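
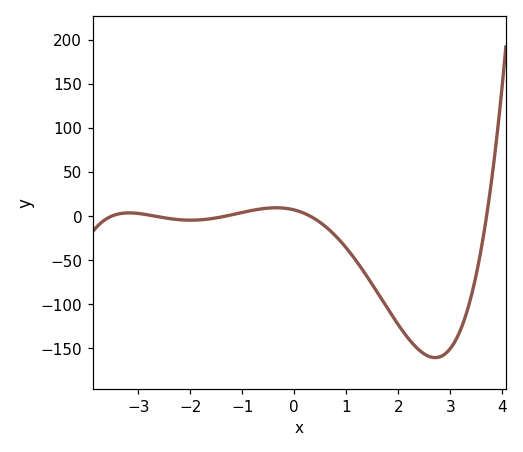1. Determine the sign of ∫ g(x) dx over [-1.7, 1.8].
negative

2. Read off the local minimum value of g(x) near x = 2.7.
-160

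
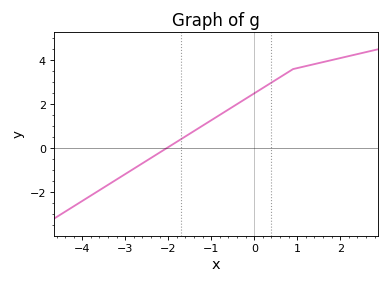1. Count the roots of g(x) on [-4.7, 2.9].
1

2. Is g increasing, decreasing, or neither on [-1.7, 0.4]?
increasing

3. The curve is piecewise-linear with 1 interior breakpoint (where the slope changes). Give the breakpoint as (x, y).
(0.9, 3.6)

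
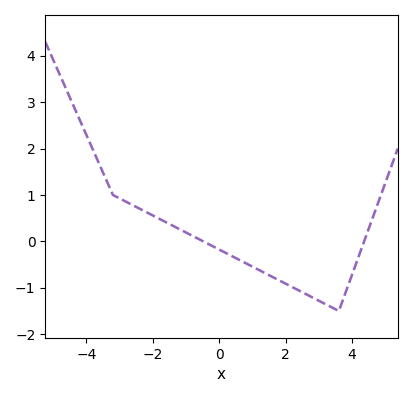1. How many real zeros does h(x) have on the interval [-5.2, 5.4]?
2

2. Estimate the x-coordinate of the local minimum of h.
3.6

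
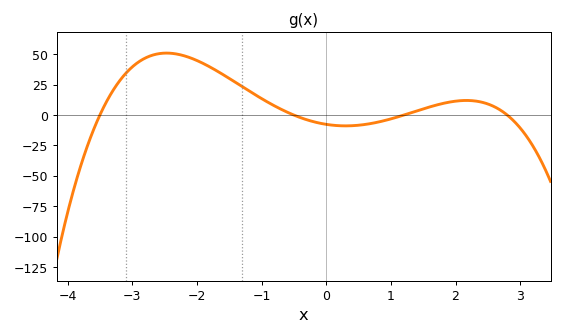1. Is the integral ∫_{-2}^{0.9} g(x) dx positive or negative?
positive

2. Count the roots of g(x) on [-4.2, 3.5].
4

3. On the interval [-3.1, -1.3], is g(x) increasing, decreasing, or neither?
neither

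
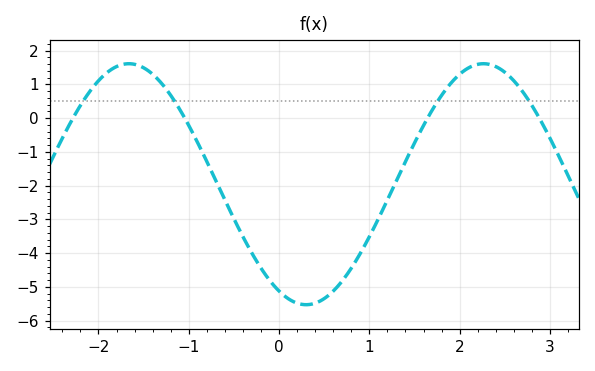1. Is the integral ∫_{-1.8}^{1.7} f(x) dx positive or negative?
negative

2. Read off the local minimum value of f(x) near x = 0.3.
-5.53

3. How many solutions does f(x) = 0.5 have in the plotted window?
4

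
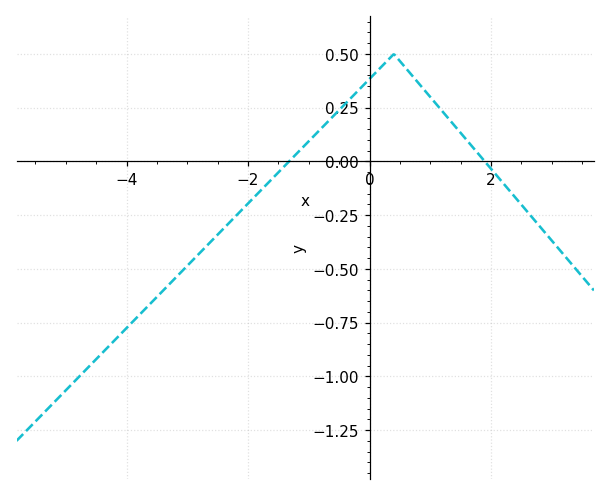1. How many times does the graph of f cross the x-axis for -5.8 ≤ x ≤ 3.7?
2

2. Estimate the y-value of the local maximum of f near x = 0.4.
0.5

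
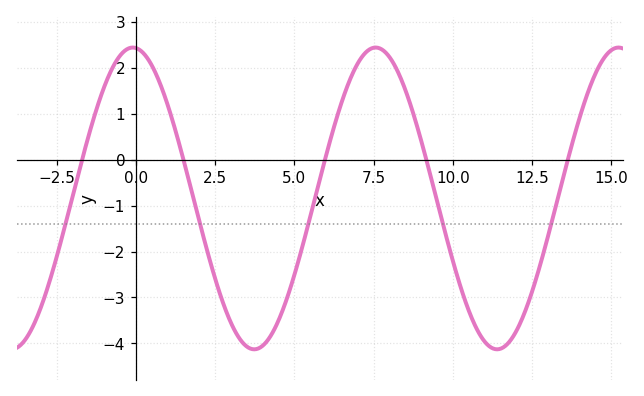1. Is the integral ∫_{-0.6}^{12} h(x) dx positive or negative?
negative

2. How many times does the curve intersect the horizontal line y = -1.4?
5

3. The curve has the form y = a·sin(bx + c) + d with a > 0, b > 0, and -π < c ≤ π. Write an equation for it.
y = 3.29sin(0.82x + 1.65) - 0.84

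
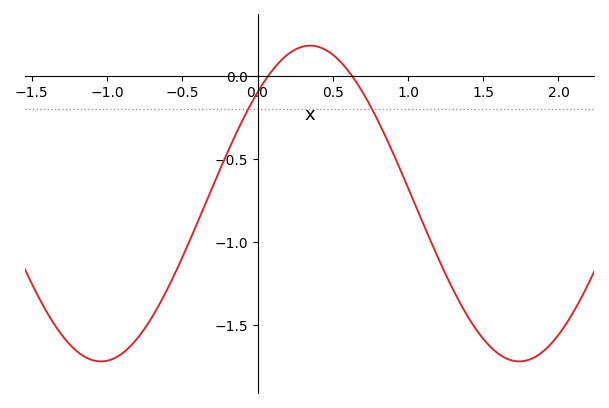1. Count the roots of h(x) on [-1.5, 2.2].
2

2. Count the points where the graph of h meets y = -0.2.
2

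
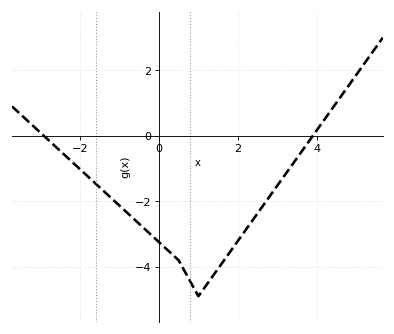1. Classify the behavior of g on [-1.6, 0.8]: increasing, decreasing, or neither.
decreasing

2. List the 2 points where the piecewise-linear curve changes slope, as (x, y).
(0.5, -3.8); (1, -4.9)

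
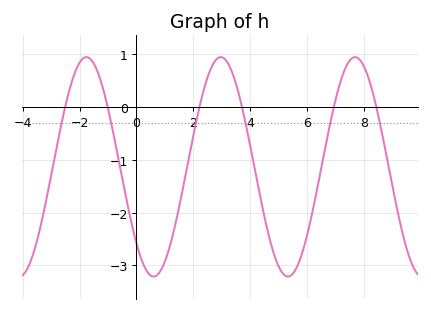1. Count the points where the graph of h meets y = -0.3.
6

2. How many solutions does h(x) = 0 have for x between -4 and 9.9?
6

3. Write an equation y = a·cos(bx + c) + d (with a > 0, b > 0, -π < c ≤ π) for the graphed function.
y = 2.08cos(1.33x + 2.34) - 1.13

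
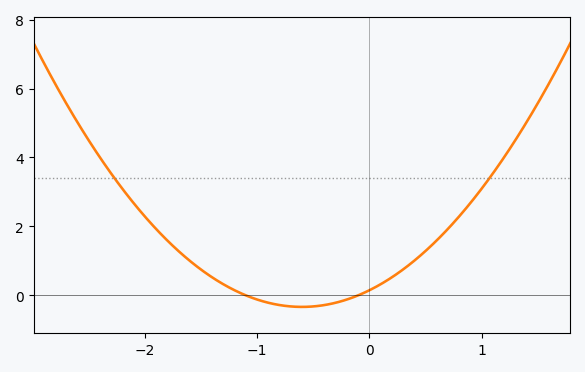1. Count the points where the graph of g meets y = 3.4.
2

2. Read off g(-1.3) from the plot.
0.322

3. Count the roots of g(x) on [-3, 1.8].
2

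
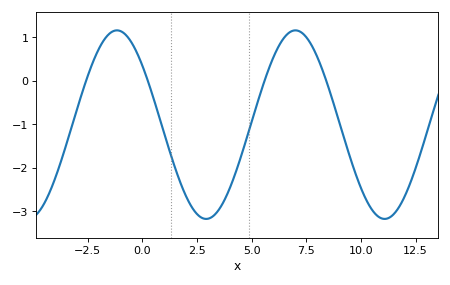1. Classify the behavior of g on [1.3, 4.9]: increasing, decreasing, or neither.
neither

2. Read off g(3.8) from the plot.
-2.7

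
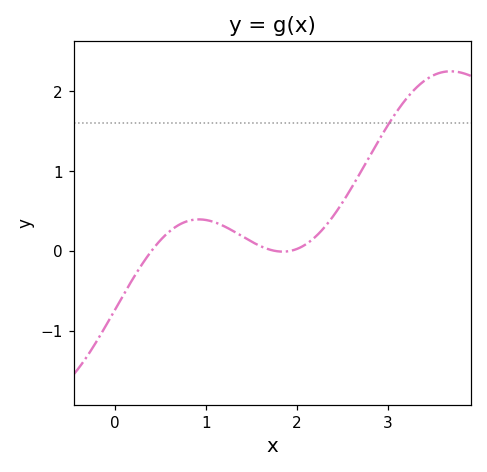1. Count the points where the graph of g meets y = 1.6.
1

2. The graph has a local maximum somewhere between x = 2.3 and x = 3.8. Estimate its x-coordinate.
3.7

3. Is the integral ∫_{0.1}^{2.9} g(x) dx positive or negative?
positive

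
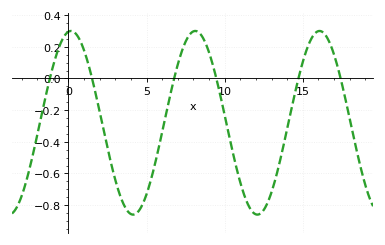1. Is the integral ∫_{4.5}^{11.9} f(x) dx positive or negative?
negative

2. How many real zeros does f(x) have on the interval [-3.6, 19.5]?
6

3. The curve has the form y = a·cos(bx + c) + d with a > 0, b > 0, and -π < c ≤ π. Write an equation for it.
y = 0.58cos(0.79x - 0.13) - 0.28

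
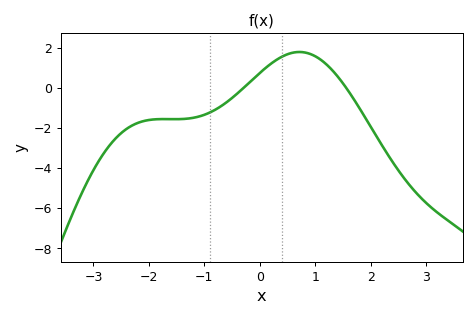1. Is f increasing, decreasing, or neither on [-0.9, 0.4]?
increasing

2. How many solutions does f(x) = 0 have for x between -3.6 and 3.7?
2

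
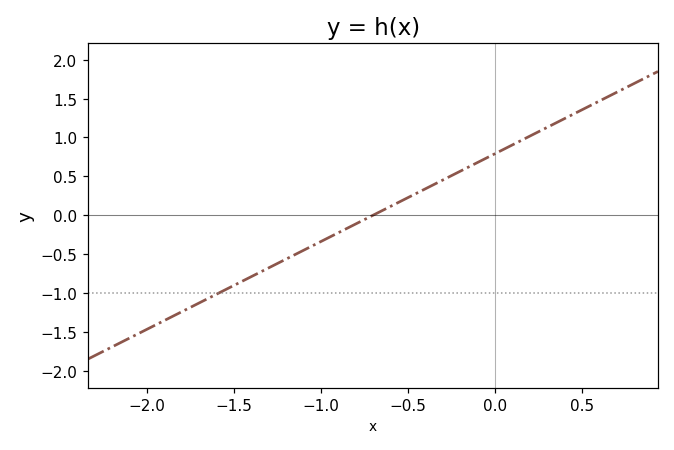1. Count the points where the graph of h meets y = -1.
1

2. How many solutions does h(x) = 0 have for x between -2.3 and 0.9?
1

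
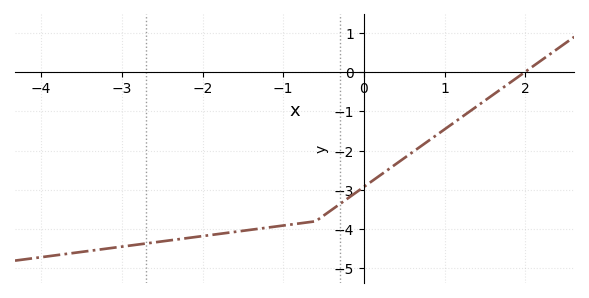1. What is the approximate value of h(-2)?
-4.2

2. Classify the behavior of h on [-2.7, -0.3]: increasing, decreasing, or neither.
increasing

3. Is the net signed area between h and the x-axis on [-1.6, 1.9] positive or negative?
negative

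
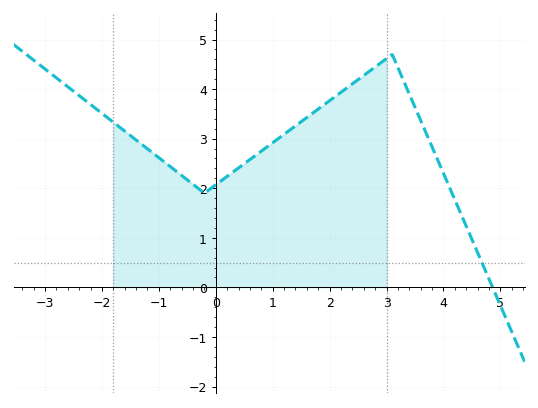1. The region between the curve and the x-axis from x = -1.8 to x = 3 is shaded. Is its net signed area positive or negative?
positive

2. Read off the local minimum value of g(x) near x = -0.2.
1.9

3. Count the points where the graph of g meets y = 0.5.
1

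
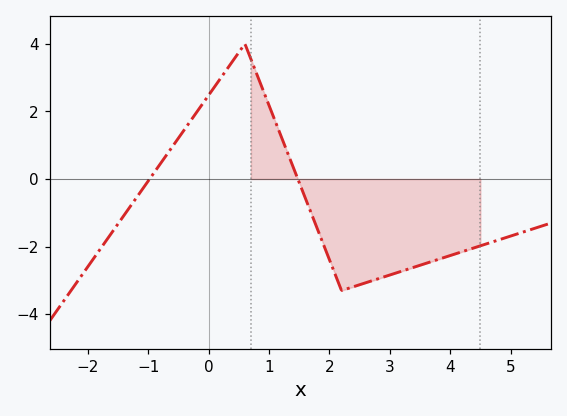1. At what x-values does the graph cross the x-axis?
-0.978, 1.48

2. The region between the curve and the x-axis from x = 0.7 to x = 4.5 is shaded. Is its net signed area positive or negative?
negative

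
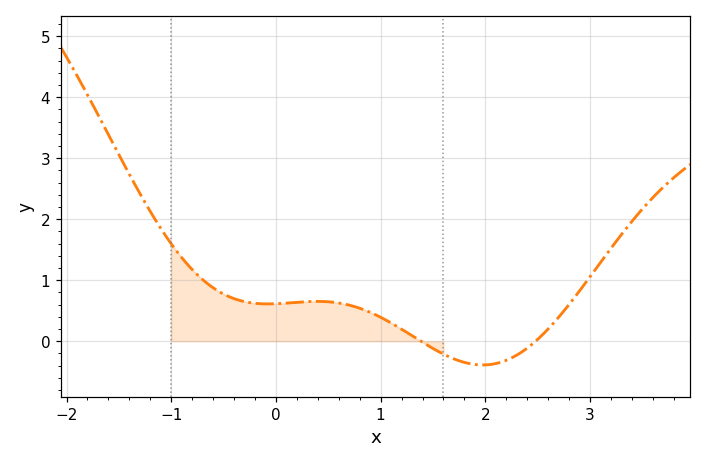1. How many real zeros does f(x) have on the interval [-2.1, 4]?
2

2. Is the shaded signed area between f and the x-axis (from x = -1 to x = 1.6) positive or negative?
positive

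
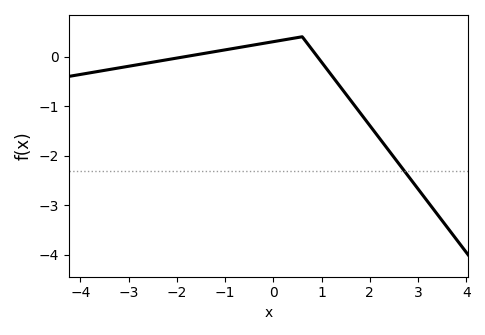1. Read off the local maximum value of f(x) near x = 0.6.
0.4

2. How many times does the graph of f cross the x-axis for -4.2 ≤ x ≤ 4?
2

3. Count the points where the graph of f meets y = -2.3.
1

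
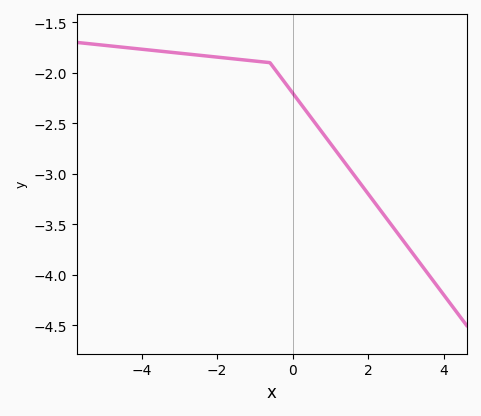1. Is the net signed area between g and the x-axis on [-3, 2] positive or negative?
negative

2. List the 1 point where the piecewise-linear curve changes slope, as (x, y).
(-0.6, -1.9)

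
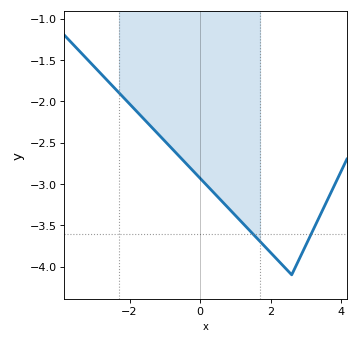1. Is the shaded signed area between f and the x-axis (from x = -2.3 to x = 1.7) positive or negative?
negative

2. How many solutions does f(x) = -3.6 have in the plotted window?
2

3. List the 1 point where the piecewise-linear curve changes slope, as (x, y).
(2.6, -4.1)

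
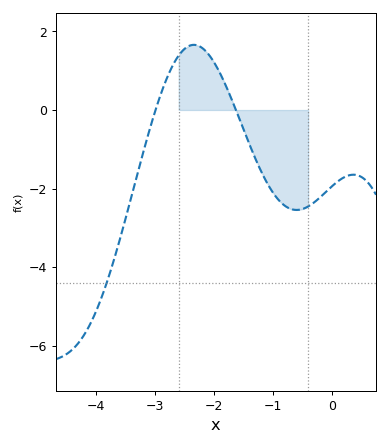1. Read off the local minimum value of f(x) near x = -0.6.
-2.6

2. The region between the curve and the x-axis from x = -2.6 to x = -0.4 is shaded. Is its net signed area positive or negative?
negative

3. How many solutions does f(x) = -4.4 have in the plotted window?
1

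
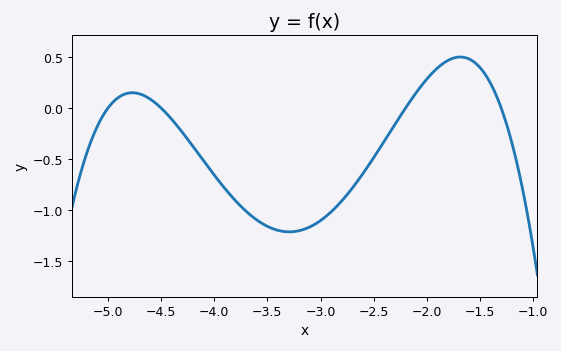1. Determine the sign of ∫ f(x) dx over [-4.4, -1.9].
negative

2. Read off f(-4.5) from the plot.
0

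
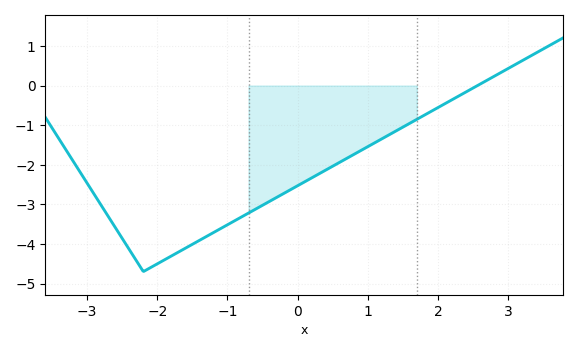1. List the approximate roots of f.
2.57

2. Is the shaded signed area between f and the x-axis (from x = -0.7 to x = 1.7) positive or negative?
negative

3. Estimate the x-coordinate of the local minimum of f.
-2.2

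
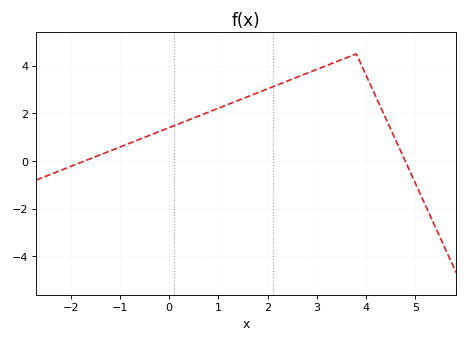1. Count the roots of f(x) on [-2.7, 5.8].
2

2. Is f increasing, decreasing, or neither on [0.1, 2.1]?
increasing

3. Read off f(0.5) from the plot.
1.81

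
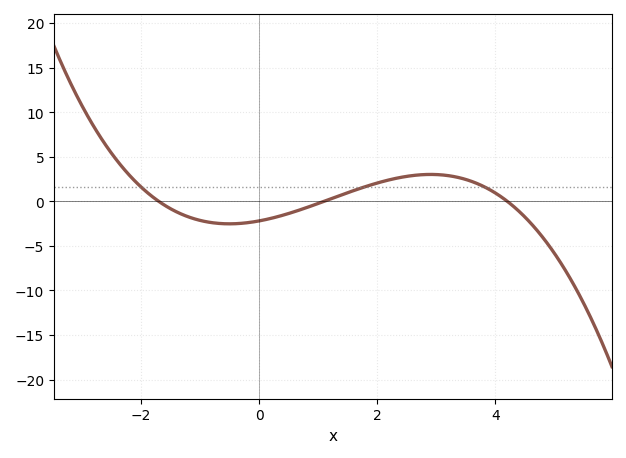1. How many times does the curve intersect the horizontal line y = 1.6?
3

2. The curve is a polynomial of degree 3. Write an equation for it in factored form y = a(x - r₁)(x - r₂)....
y = -0.28(x + 1.7)(x - 1.1)(x - 4.2)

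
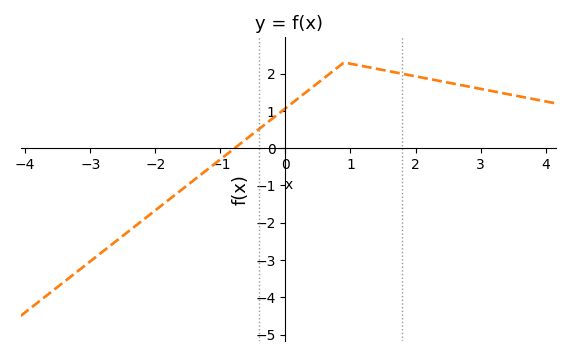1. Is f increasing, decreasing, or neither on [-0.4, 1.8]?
neither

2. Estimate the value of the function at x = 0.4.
1.62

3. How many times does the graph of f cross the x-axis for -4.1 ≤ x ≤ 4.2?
1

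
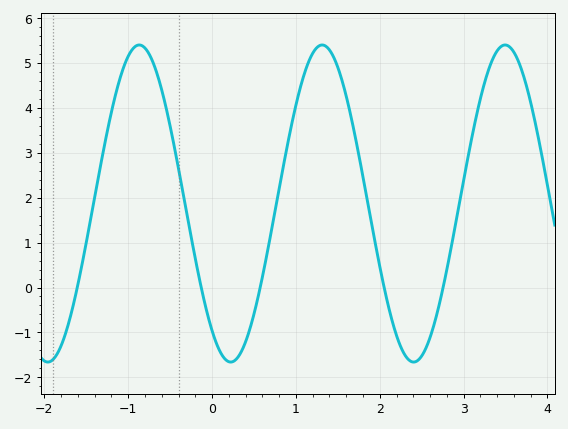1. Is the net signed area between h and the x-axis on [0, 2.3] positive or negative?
positive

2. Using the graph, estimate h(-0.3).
1.6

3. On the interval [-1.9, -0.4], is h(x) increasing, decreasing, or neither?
neither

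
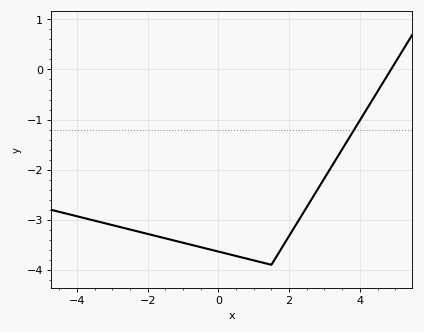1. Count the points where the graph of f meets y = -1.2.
1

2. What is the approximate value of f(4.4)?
-0.6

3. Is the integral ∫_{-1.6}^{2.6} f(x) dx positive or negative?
negative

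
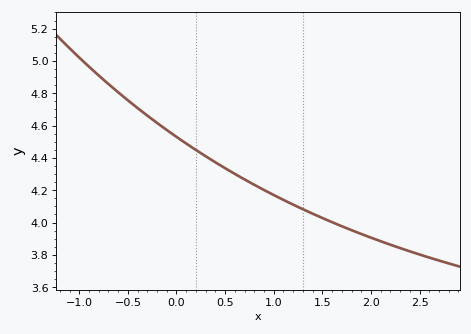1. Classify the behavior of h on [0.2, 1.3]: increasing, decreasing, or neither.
decreasing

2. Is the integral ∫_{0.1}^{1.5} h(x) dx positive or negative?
positive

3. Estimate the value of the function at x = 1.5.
4.03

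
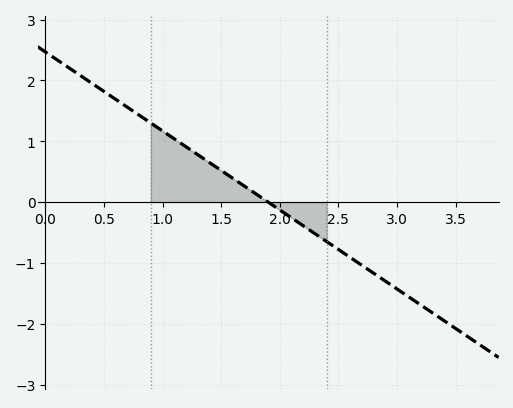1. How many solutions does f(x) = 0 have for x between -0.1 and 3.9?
1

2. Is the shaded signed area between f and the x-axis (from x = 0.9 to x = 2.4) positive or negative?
positive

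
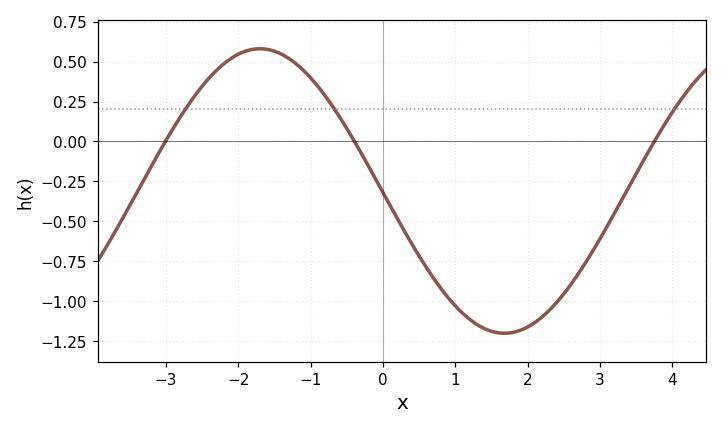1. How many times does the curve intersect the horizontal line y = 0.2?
3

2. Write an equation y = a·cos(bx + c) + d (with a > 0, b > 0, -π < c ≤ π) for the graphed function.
y = 0.89cos(0.93x + 1.6) - 0.31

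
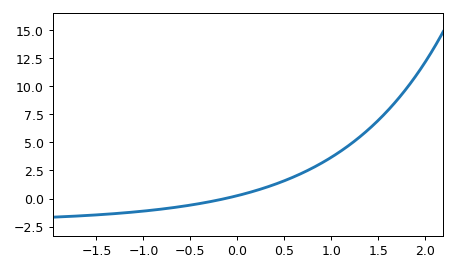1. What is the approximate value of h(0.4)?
1.2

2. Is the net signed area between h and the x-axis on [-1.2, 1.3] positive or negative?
positive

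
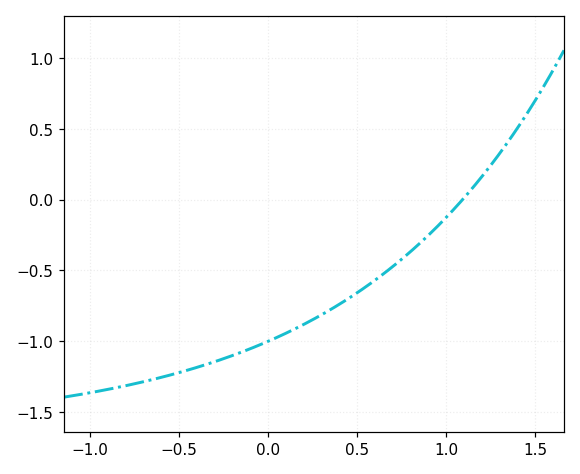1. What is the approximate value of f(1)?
-0.15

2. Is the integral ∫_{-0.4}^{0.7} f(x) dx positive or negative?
negative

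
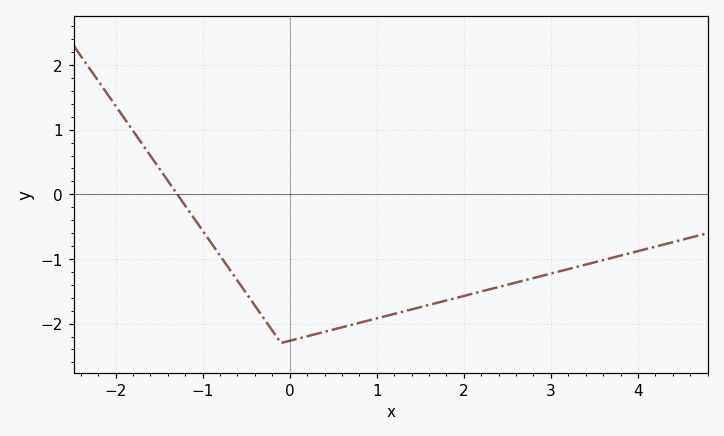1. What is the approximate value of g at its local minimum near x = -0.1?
-2.3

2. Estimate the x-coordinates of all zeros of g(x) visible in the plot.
-1.29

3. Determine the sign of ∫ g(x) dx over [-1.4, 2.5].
negative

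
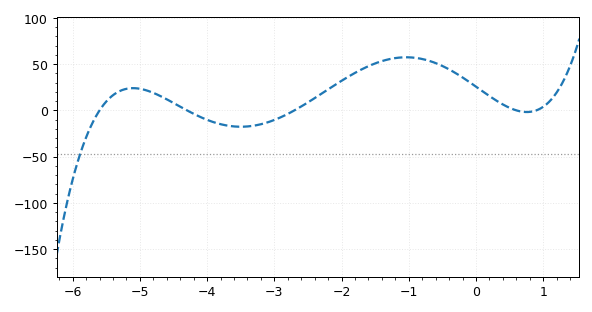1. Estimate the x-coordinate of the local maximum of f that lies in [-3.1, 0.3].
-1.04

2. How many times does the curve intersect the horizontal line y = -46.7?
1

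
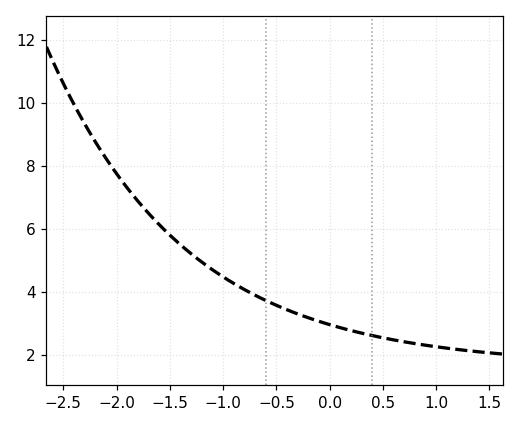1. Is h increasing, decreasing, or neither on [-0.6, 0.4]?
decreasing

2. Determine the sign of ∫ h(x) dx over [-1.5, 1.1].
positive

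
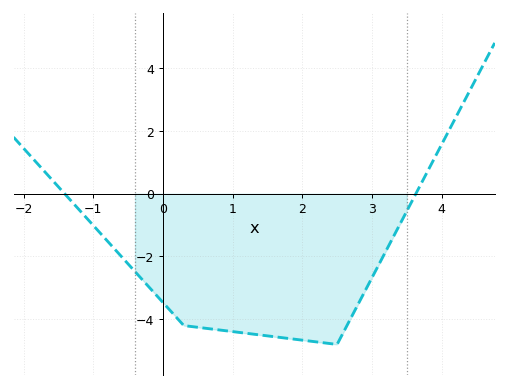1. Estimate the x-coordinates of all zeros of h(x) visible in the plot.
-1.4, 3.6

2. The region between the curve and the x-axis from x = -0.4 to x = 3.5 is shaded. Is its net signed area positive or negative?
negative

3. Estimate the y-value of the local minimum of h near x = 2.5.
-4.8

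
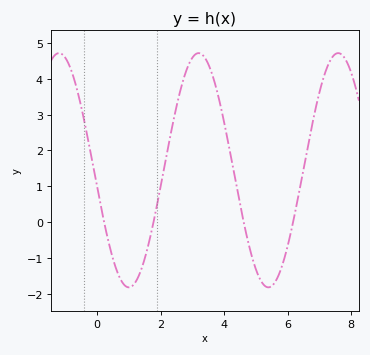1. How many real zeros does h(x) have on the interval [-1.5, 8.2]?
4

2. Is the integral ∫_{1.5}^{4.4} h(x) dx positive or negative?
positive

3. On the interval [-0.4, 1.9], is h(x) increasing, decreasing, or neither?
neither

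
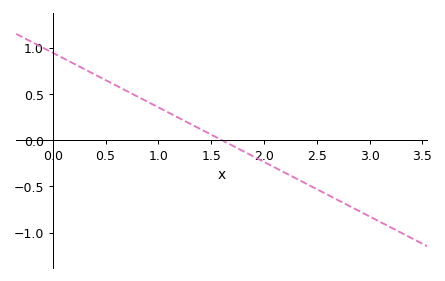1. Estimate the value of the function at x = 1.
0.35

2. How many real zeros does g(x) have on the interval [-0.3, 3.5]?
1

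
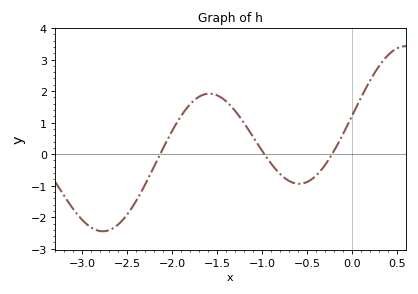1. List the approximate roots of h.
-2.14, -0.979, -0.226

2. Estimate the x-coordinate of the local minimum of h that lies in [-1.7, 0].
-0.593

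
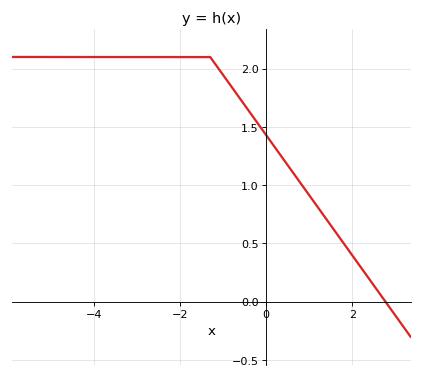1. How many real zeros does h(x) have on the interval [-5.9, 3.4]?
1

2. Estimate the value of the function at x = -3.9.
2.1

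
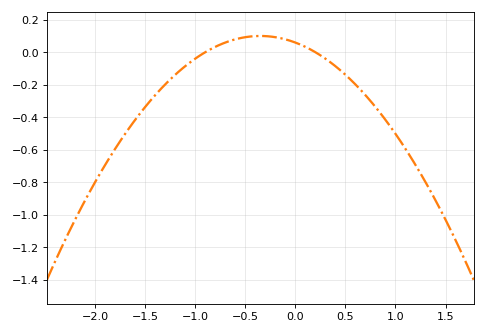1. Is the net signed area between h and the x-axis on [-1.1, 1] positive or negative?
negative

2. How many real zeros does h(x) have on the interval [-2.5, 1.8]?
2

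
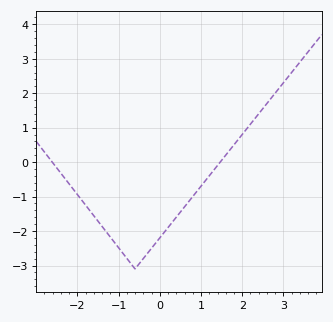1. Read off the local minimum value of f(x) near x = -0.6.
-3.1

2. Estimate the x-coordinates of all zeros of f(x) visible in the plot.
-2.6, 1.5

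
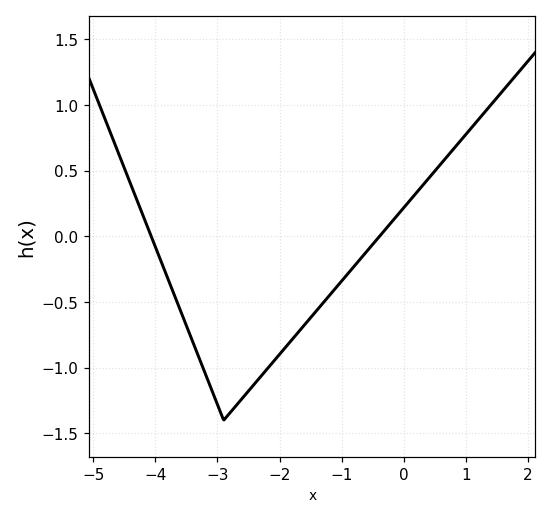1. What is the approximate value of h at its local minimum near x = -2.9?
-1.4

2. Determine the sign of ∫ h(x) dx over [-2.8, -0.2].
negative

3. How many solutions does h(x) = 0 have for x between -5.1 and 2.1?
2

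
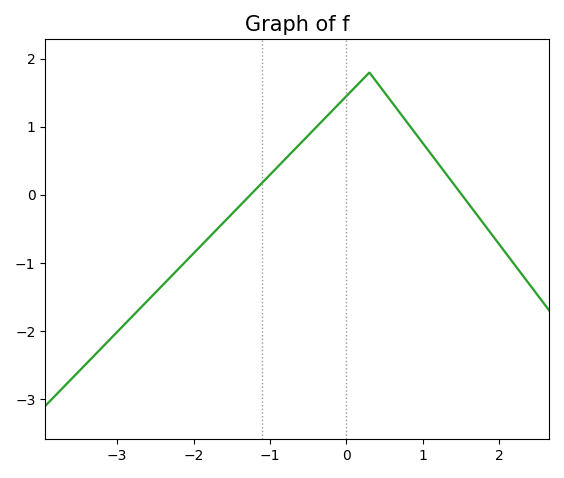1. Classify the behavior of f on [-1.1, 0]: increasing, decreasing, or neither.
increasing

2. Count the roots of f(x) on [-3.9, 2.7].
2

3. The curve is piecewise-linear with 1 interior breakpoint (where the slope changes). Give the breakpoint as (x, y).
(0.3, 1.8)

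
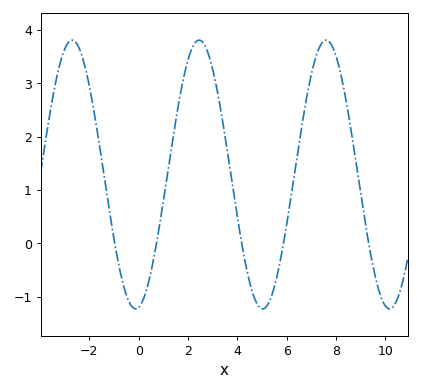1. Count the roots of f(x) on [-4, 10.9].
5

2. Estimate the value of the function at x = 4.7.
-1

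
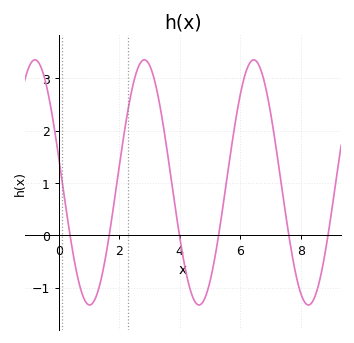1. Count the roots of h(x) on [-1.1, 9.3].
6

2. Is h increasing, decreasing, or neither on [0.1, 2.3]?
neither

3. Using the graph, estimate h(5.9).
2.4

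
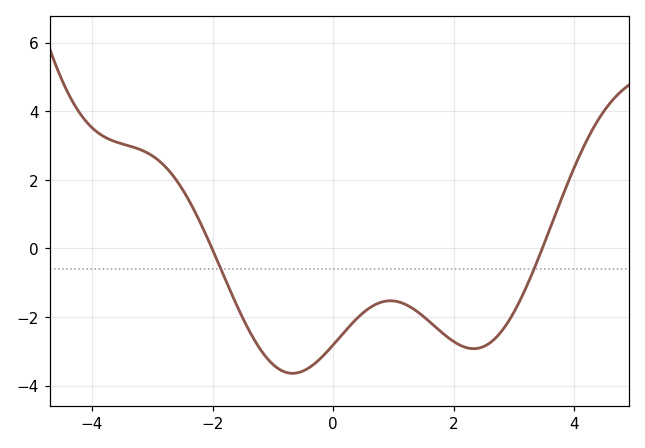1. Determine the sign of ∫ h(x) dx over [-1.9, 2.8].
negative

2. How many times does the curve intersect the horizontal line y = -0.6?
2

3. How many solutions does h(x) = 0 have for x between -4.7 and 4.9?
2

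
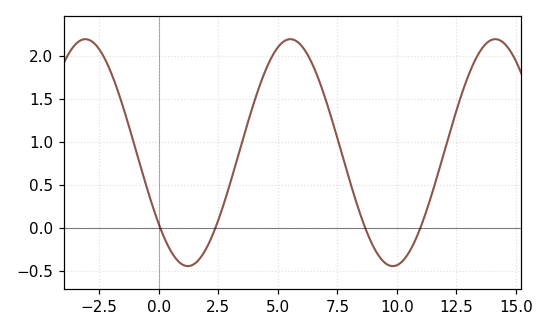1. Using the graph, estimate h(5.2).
2.15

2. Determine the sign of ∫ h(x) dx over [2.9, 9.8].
positive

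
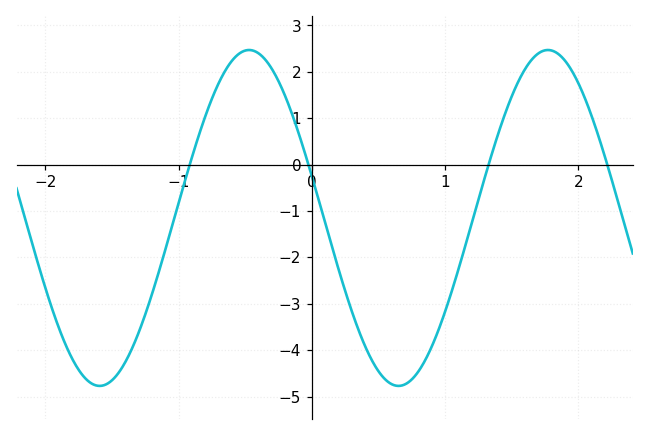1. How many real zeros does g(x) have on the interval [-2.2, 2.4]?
4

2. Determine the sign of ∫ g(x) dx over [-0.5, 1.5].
negative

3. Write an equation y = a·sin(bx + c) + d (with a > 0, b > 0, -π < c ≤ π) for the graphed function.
y = 3.62sin(2.8x + 2.89) - 1.15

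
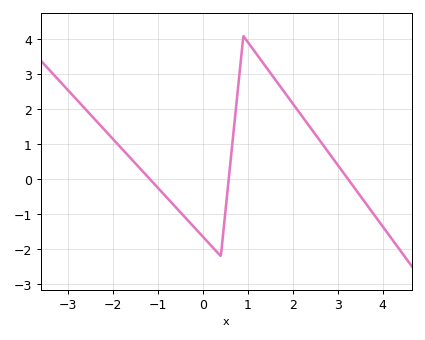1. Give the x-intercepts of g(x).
-1.17, 0.575, 3.23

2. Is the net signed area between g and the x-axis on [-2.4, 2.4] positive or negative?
positive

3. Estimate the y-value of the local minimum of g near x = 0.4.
-2.2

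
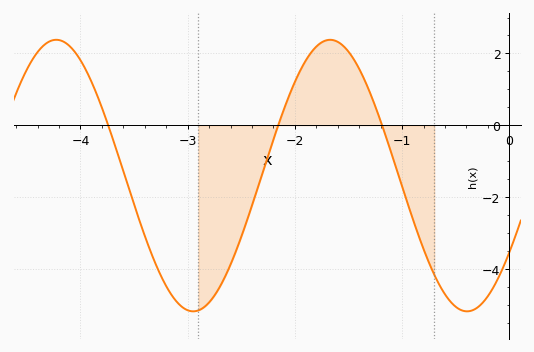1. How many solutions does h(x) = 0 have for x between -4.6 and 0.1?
3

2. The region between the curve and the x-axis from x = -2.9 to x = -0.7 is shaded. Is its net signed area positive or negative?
negative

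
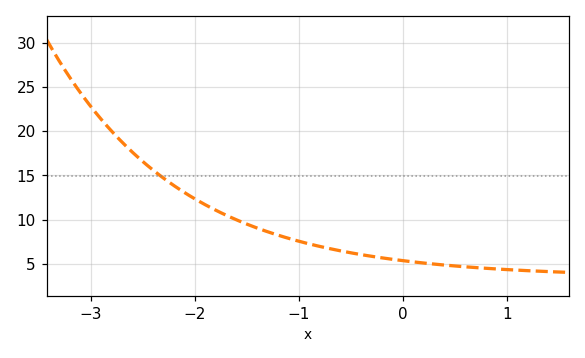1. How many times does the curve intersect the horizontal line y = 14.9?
1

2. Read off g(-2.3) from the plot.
14.5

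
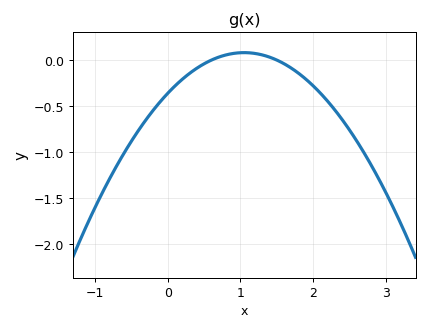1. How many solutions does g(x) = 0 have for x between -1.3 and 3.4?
2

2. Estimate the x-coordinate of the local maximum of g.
1.05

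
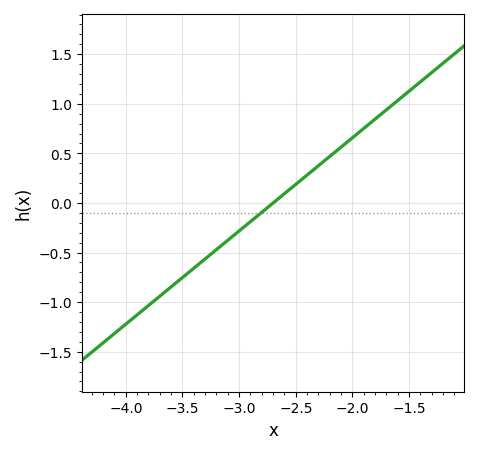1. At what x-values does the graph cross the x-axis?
-2.7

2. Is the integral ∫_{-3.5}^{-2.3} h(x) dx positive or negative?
negative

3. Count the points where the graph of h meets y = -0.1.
1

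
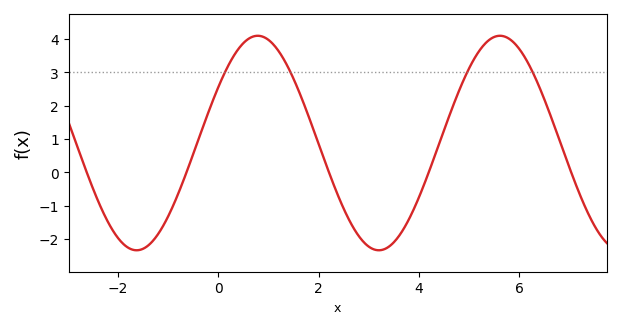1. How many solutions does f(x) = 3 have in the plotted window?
4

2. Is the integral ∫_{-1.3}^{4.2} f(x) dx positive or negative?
positive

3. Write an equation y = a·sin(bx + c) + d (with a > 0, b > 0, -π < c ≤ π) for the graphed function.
y = 3.22sin(1.3x + 0.55) + 0.88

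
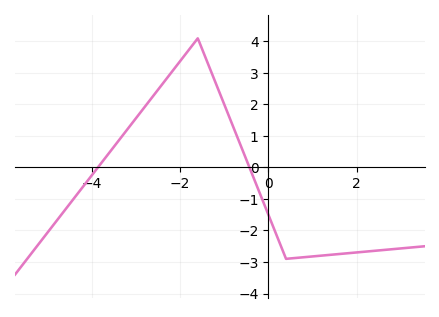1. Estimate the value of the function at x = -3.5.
0.7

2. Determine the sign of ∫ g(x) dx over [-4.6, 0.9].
positive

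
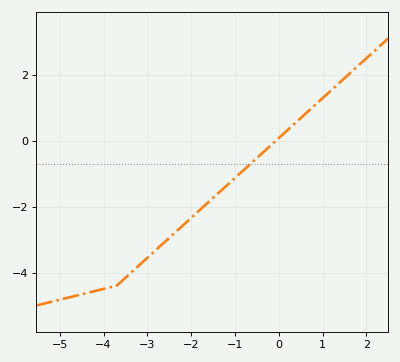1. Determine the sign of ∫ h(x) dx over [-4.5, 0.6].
negative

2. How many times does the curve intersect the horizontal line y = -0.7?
1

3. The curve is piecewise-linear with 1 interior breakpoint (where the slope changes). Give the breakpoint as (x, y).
(-3.7, -4.4)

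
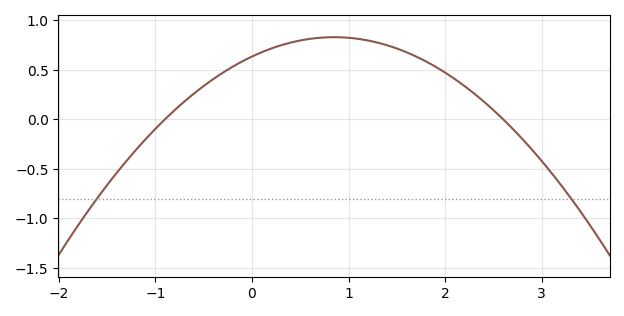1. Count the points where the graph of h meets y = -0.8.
2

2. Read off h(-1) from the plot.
-0.1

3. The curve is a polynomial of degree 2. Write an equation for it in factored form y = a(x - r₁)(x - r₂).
y = -0.27(x + 0.9)(x - 2.6)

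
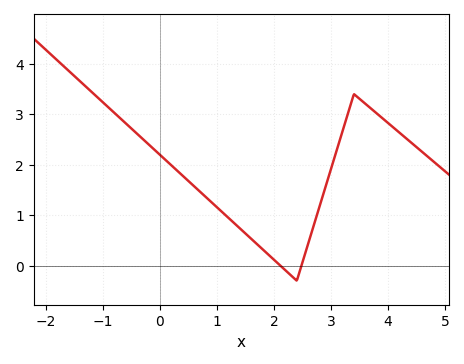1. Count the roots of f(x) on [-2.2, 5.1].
2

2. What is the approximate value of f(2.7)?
0.8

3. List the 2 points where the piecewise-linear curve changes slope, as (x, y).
(2.4, -0.3); (3.4, 3.4)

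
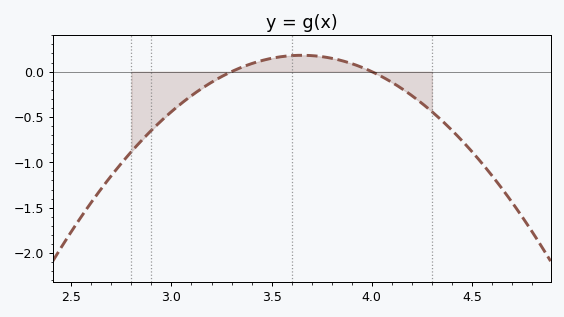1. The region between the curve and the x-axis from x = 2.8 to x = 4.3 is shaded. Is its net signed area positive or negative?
negative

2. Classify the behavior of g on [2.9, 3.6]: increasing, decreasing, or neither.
increasing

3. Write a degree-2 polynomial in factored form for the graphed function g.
y = -1.47(x - 3.3)(x - 4)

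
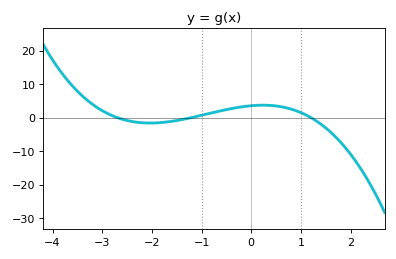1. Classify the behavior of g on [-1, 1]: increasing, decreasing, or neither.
neither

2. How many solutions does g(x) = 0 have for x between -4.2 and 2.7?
3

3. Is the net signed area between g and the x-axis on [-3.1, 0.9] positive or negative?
positive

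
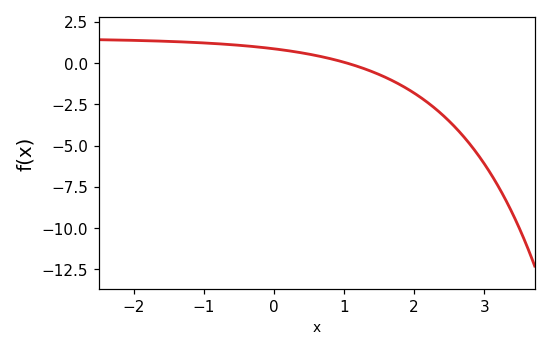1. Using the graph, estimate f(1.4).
-0.514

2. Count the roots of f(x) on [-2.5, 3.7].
1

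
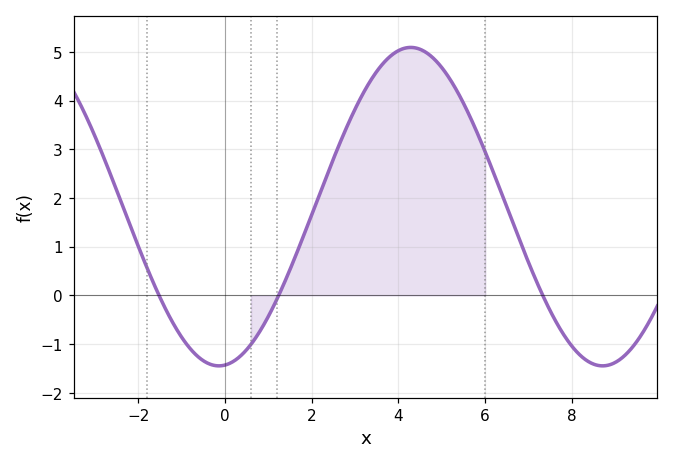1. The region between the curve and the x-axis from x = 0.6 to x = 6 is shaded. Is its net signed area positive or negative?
positive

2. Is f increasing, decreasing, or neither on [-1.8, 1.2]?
neither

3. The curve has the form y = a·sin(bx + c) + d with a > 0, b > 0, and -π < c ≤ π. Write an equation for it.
y = 3.27sin(0.71x - 1.5) + 1.82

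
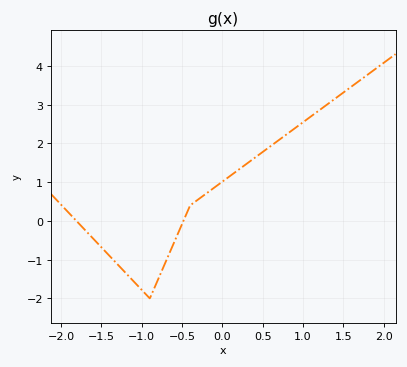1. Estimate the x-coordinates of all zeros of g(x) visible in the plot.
-1.8, -0.5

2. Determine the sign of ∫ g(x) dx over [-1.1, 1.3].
positive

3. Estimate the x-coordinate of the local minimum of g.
-0.9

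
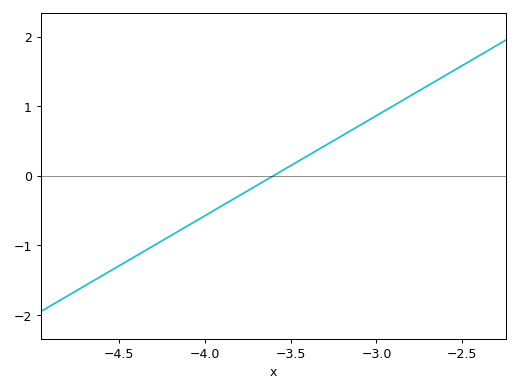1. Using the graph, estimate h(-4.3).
-1.01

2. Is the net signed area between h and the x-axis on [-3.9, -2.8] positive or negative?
positive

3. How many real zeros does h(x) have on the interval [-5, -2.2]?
1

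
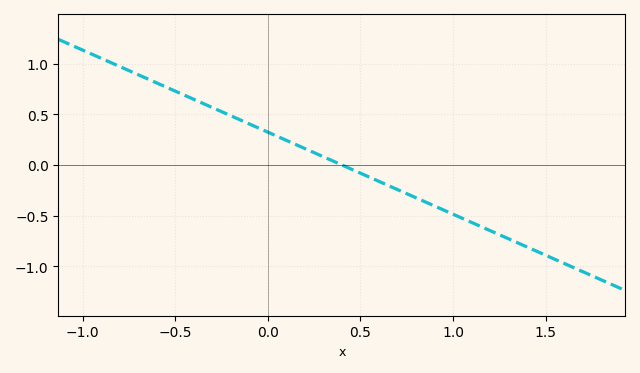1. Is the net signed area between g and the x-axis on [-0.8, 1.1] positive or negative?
positive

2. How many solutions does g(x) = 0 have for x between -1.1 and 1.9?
1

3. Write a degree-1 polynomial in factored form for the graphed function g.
y = -0.81(x - 0.4)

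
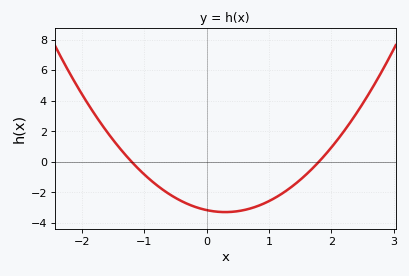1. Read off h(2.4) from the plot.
3.2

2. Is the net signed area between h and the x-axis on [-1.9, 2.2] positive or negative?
negative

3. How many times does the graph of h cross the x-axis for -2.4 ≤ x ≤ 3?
2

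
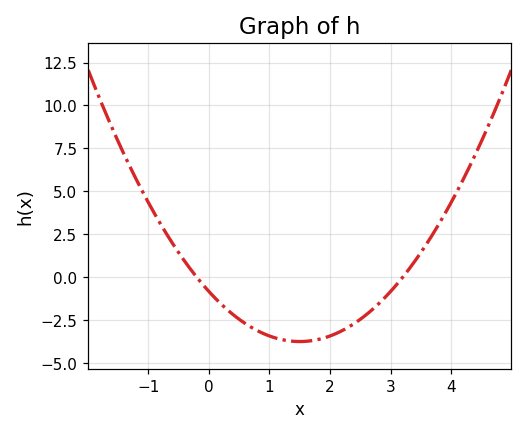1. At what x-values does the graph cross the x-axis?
-0.2, 3.2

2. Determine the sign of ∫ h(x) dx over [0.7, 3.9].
negative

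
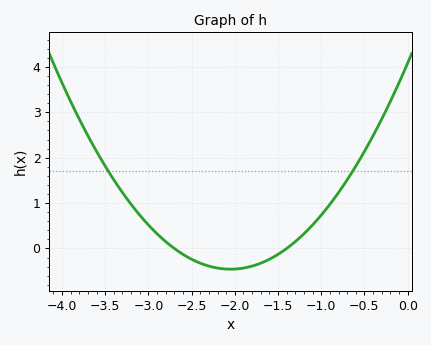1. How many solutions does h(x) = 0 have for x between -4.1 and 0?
2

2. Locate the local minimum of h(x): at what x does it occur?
-2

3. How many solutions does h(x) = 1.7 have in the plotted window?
2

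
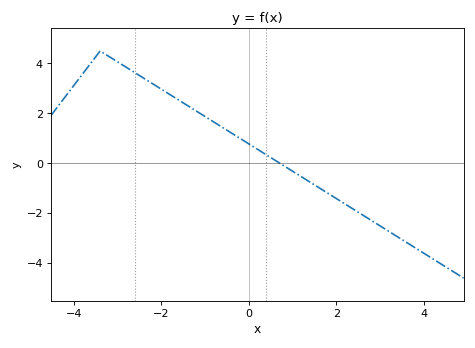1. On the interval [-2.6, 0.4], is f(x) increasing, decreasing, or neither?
decreasing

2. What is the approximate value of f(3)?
-2.51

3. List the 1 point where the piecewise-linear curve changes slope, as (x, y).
(-3.4, 4.5)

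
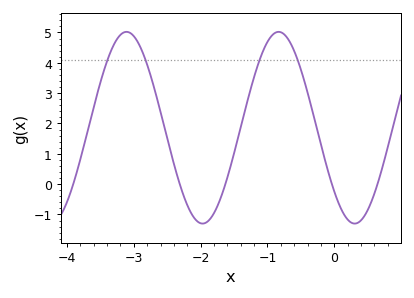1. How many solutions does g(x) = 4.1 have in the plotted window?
4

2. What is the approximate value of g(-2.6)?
2.4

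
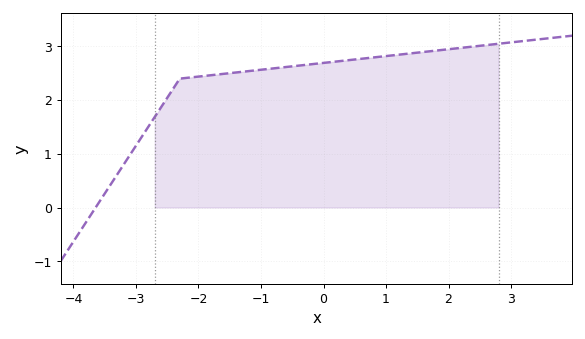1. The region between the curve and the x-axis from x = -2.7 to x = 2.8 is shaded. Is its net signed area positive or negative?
positive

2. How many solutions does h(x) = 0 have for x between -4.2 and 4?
1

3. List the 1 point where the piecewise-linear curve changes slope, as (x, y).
(-2.3, 2.4)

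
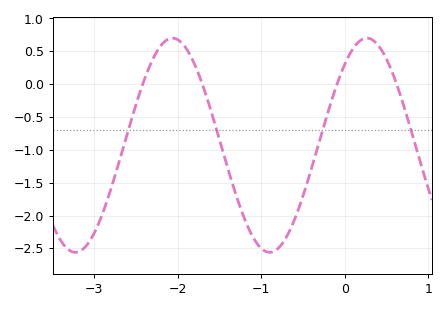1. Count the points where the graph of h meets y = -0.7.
4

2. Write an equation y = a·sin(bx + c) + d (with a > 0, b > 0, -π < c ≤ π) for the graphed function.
y = 1.63sin(2.7x + 0.86) - 0.93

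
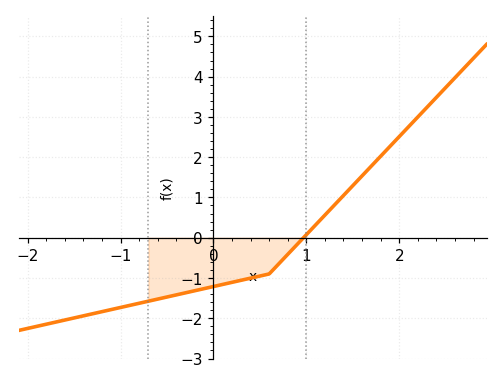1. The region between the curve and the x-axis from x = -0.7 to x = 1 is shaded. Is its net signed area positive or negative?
negative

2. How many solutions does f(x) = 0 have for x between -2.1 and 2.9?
1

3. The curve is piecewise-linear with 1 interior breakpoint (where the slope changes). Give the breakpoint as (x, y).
(0.6, -0.9)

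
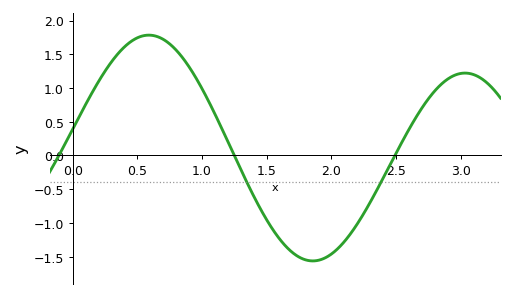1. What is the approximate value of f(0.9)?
1.31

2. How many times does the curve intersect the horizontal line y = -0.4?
2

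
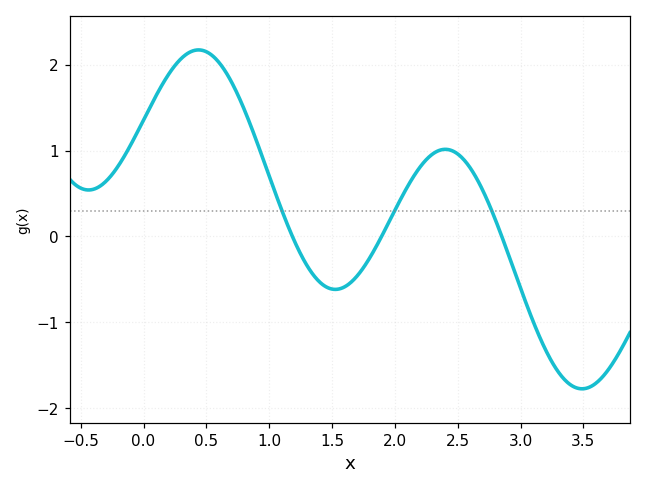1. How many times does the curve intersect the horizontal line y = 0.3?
3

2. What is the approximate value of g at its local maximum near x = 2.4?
1.01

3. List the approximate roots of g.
1.18, 1.89, 2.85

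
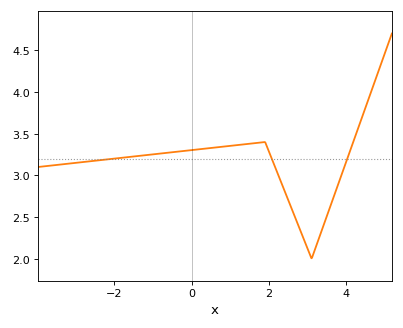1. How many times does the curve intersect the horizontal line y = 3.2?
3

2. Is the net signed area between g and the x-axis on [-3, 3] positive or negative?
positive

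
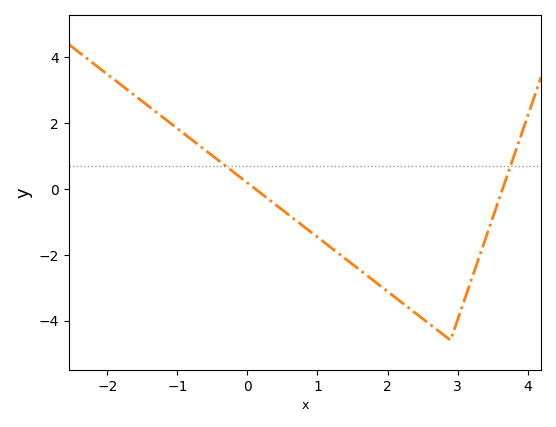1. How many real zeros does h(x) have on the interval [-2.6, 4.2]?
2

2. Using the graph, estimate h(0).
0.187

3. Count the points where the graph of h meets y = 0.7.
2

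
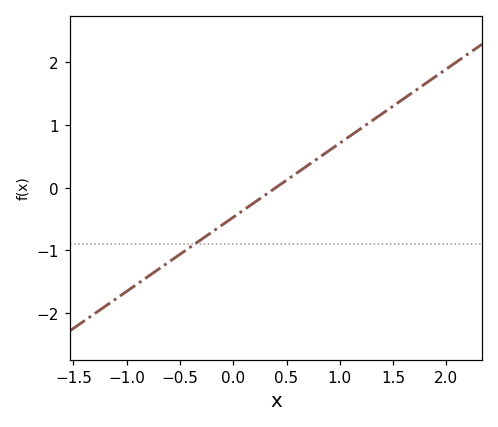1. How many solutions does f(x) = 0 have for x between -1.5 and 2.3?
1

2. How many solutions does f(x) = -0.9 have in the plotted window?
1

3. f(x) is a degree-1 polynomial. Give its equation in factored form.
y = 1.18(x - 0.4)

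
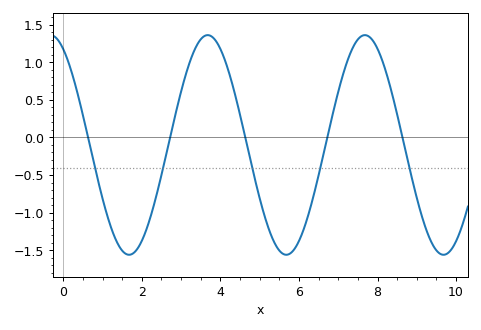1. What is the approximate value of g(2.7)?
-0.045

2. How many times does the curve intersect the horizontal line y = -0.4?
5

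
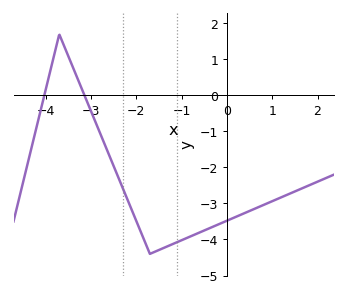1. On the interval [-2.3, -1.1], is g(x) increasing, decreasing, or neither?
neither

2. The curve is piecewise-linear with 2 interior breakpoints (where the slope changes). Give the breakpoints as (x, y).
(-3.7, 1.7); (-1.7, -4.4)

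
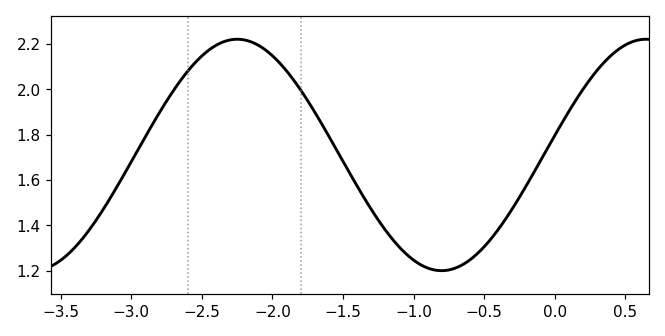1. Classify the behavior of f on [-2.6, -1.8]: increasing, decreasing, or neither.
neither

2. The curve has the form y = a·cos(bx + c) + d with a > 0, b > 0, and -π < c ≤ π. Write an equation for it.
y = 0.51cos(2.2x - 1.4) + 1.71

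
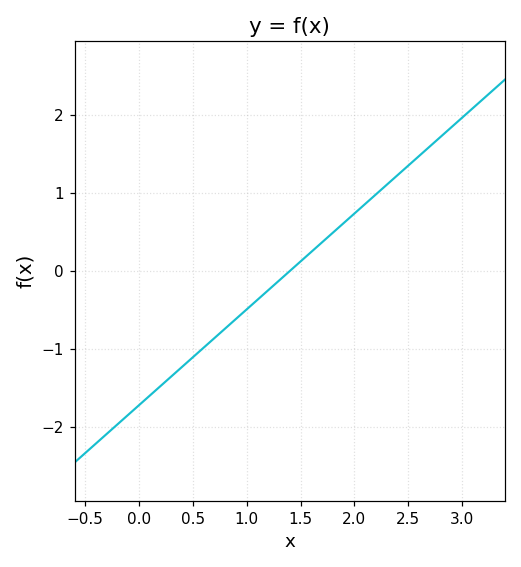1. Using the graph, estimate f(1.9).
0.615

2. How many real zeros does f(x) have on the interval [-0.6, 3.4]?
1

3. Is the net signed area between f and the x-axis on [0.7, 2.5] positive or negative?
positive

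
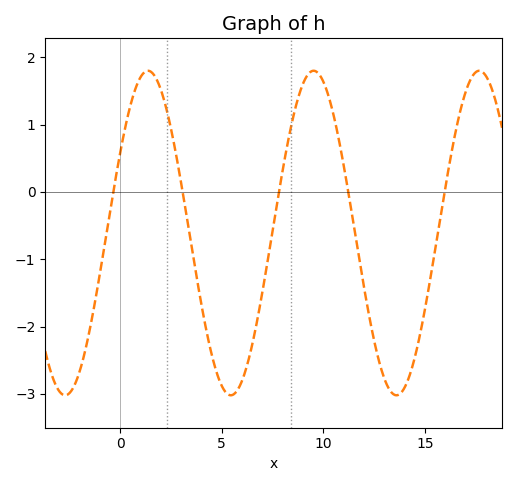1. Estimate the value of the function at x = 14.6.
-2.3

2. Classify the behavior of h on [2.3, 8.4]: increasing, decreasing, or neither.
neither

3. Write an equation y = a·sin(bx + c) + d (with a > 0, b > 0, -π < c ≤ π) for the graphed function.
y = 2.41sin(0.77x + 0.52) - 0.61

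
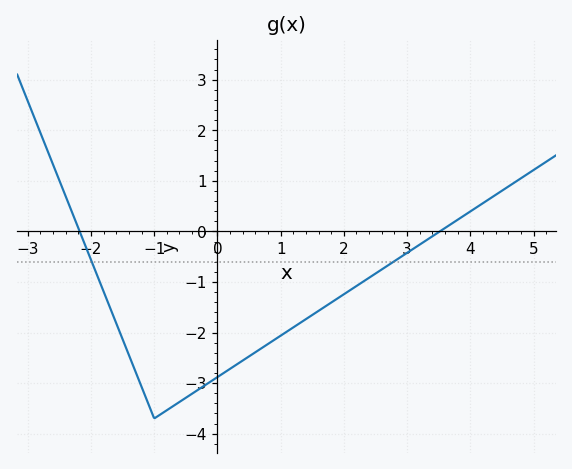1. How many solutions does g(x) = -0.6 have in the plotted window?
2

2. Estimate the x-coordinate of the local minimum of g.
-1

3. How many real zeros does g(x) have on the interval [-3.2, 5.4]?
2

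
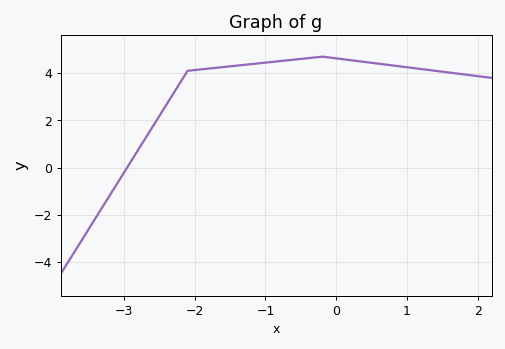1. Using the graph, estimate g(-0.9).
4.4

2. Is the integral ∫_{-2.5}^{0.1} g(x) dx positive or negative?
positive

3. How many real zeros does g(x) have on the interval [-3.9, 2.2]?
1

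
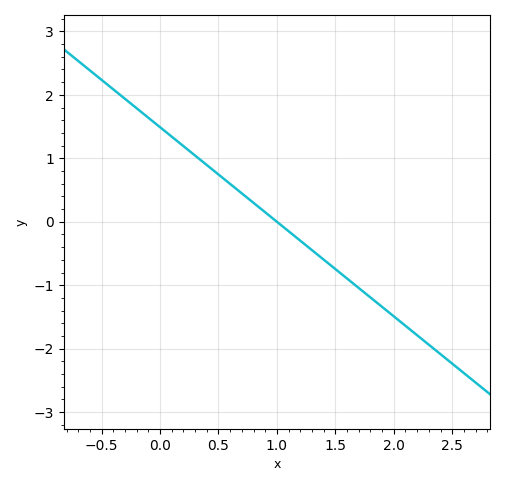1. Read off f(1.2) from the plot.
-0.3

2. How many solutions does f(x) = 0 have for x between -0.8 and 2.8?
1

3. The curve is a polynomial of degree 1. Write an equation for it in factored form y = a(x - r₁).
y = -1.49(x - 1)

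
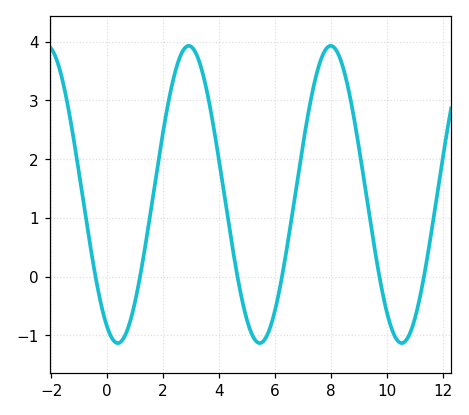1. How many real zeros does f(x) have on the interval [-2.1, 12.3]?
6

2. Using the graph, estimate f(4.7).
-0.119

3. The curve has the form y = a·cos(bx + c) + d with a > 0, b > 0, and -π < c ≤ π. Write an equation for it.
y = 2.53cos(1.24x + 2.67) + 1.4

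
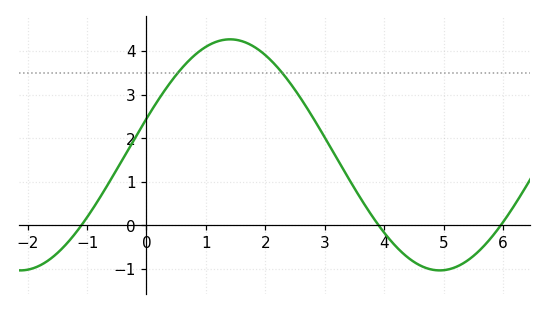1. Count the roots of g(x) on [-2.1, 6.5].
3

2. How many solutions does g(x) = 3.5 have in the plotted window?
2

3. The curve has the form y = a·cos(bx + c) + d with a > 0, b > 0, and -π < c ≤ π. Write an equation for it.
y = 2.65cos(0.89x - 1.3) + 1.62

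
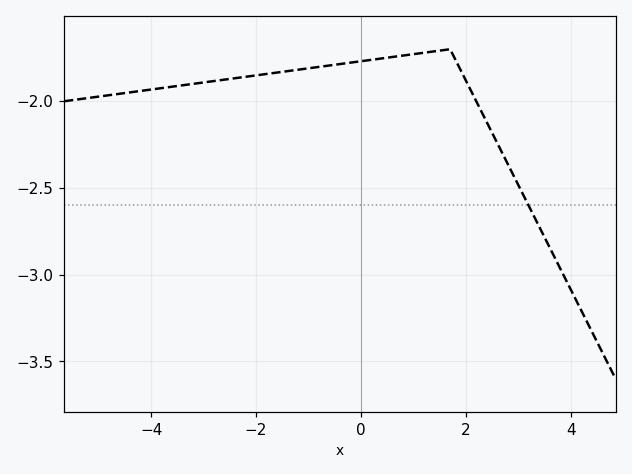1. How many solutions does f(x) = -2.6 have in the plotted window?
1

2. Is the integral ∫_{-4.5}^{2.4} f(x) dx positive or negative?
negative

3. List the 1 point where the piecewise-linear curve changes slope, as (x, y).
(1.7, -1.7)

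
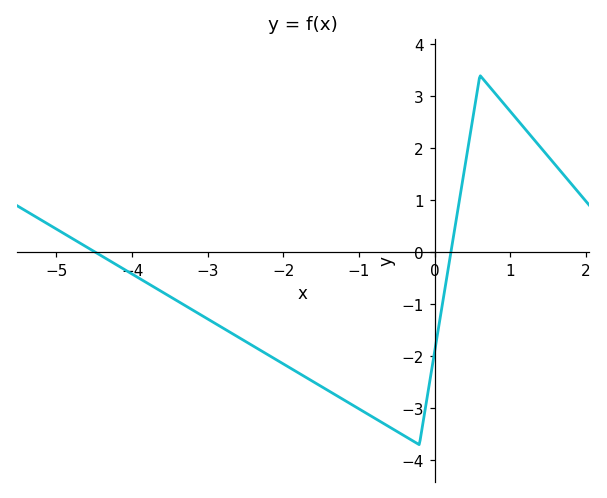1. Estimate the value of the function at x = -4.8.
0.271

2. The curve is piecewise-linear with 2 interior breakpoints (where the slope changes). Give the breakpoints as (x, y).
(-0.2, -3.7); (0.6, 3.4)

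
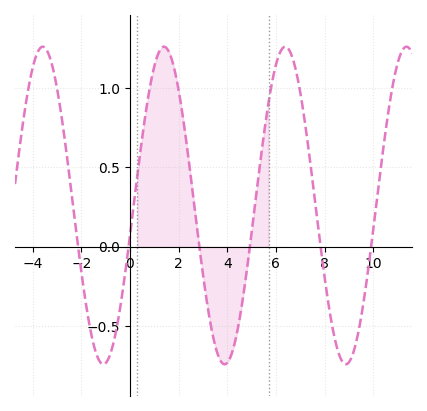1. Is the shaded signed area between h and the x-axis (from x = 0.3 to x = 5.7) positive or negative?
positive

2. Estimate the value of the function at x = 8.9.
-0.75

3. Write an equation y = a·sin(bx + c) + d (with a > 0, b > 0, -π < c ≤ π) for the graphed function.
y = 1sin(1.3x - 0.19) + 0.26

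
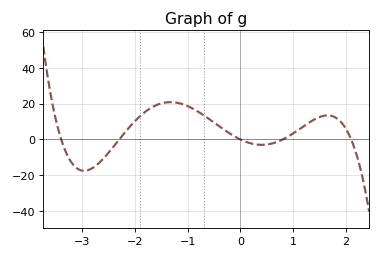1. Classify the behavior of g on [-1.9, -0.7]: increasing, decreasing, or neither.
neither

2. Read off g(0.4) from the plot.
-2.99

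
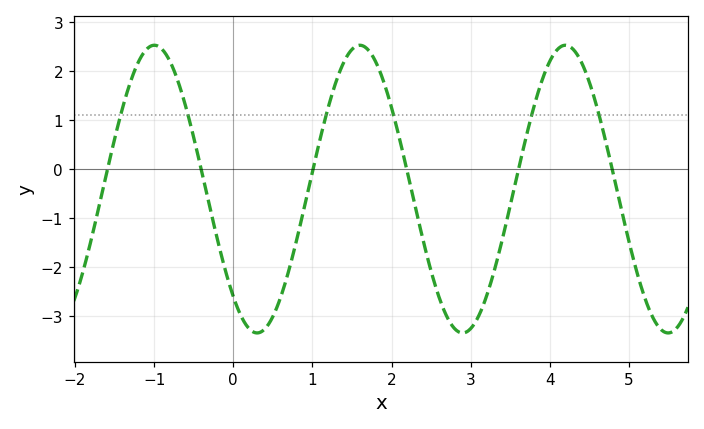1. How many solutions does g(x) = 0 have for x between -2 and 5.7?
6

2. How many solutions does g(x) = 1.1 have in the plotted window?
6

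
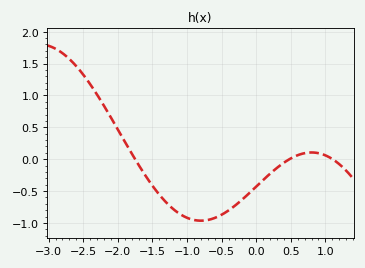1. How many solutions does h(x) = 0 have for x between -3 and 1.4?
3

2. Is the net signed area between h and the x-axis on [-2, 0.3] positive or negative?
negative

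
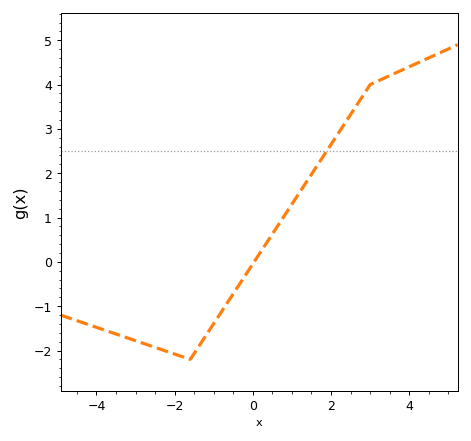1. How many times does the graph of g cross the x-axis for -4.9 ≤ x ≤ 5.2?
1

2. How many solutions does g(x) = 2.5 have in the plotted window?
1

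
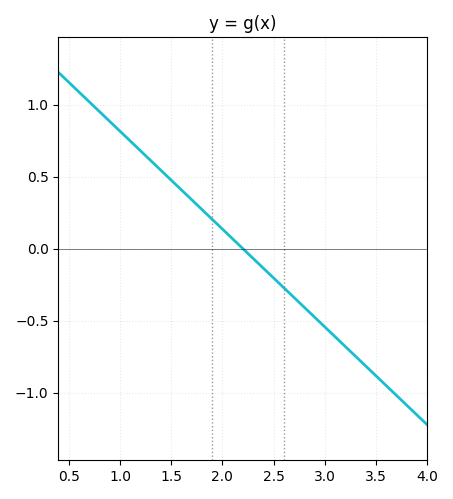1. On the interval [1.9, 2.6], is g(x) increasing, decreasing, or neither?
decreasing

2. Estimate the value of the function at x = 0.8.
0.952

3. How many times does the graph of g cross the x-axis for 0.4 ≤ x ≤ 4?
1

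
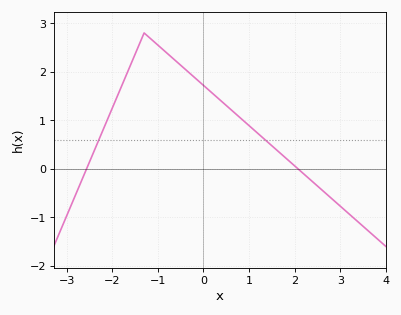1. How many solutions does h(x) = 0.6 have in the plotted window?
2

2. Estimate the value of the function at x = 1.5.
0.5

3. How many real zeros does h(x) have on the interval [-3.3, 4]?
2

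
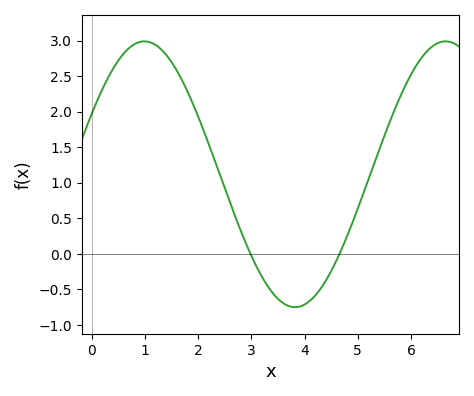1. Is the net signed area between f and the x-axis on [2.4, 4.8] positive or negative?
negative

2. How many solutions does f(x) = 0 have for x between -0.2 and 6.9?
2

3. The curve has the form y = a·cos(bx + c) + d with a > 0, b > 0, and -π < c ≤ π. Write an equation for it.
y = 1.87cos(1.11x - 1.1) + 1.12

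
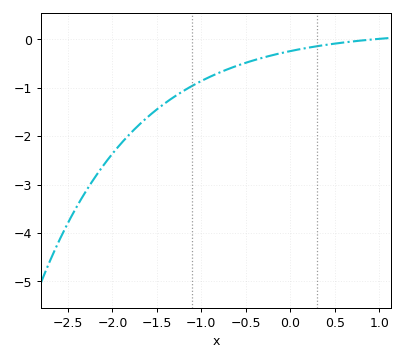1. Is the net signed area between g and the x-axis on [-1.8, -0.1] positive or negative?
negative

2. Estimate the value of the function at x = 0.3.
-0.1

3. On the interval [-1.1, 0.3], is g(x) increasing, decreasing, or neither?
increasing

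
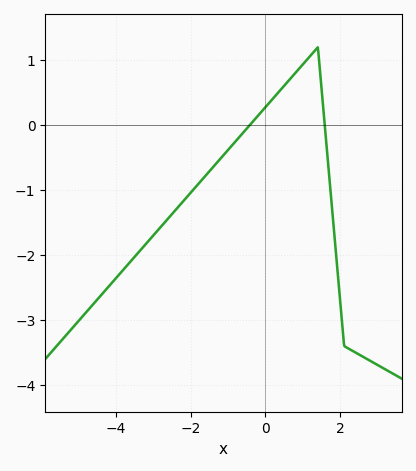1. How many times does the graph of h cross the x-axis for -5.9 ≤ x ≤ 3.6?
2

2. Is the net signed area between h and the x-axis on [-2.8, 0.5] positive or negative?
negative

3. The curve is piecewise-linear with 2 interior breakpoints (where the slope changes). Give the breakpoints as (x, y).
(1.4, 1.2); (2.1, -3.4)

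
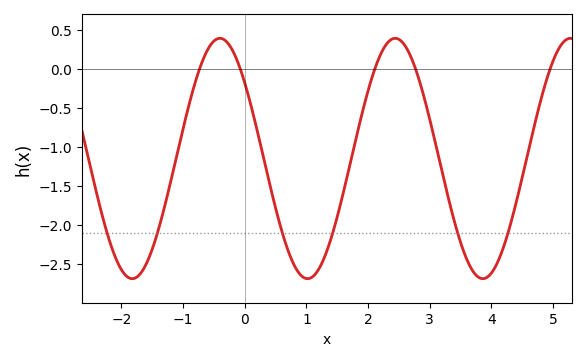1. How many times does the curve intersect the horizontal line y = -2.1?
6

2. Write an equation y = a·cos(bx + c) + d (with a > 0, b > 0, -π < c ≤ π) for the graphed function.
y = 1.54cos(2.2x + 0.89) - 1.15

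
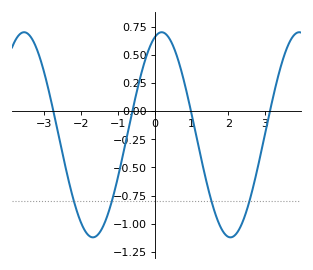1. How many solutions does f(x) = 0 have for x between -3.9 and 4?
4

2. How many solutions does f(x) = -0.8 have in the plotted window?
4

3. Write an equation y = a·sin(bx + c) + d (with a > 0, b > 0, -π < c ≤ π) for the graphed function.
y = 0.91sin(1.68x + 1.25) - 0.21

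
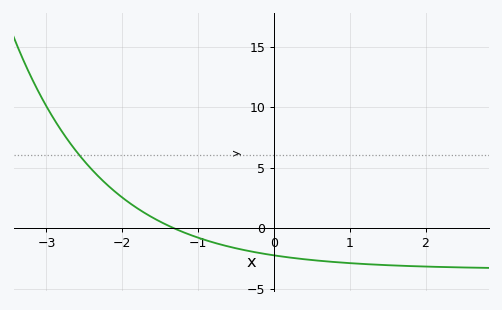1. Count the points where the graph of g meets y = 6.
1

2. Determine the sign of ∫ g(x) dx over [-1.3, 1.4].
negative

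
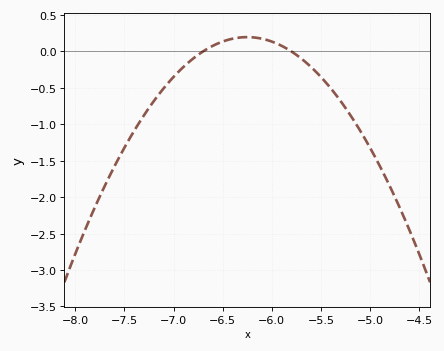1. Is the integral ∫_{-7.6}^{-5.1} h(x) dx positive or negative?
negative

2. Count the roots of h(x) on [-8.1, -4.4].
2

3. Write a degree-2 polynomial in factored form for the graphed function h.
y = -0.97(x + 6.7)(x + 5.8)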